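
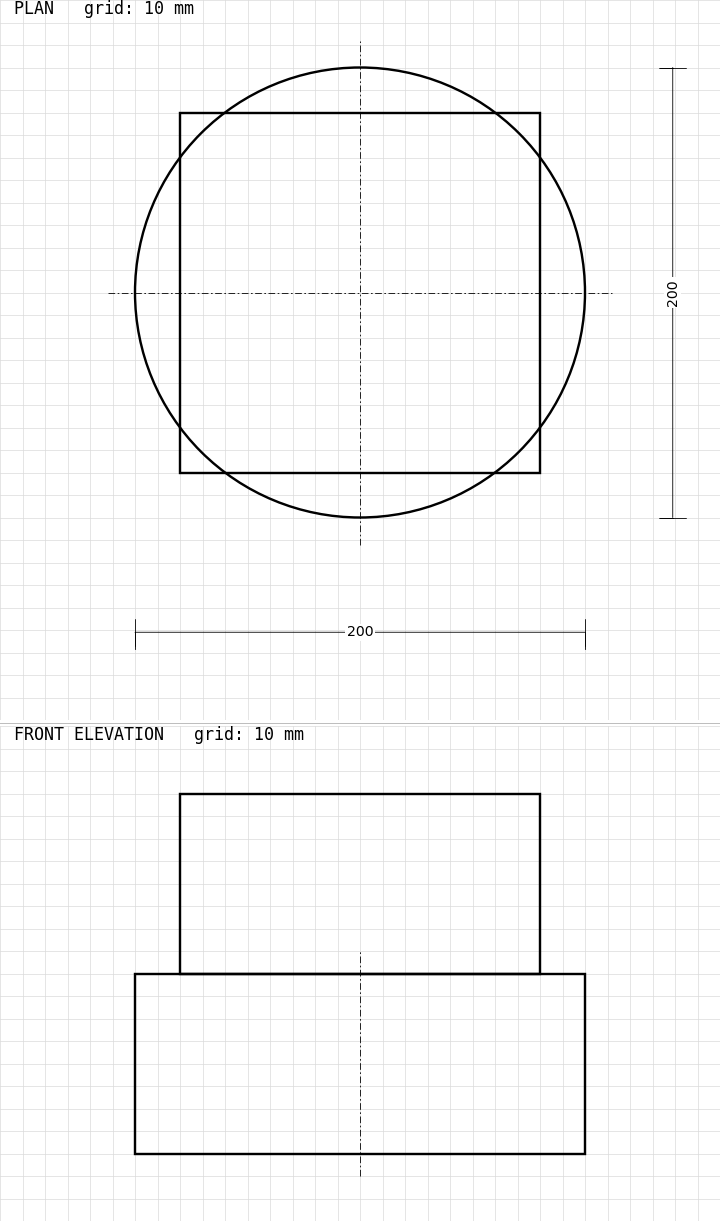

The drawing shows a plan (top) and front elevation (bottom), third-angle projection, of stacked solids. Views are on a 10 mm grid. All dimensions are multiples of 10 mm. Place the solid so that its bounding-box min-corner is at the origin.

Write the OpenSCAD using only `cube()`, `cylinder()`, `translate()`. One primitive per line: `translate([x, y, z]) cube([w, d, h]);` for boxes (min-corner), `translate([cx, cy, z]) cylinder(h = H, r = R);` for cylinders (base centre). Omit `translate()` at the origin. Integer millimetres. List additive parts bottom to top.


translate([100, 100, 0]) cylinder(h = 80, r = 100);
translate([20, 20, 80]) cube([160, 160, 80]);


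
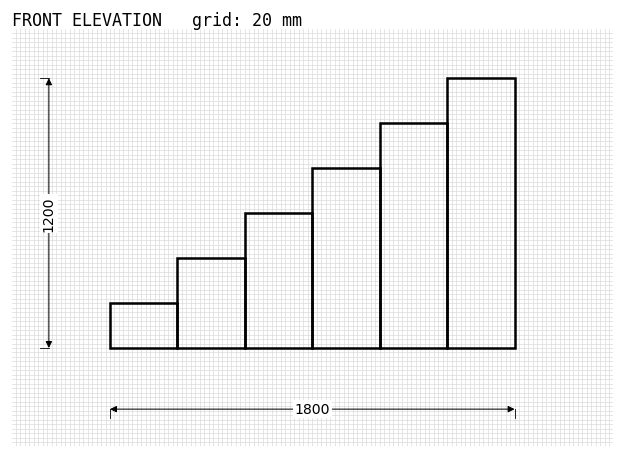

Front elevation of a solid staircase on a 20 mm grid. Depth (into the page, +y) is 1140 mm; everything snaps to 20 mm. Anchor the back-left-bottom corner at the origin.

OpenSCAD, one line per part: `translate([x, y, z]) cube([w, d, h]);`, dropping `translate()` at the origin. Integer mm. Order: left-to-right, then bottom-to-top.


cube([300, 1140, 200]);
translate([300, 0, 0]) cube([300, 1140, 400]);
translate([600, 0, 0]) cube([300, 1140, 600]);
translate([900, 0, 0]) cube([300, 1140, 800]);
translate([1200, 0, 0]) cube([300, 1140, 1000]);
translate([1500, 0, 0]) cube([300, 1140, 1200]);


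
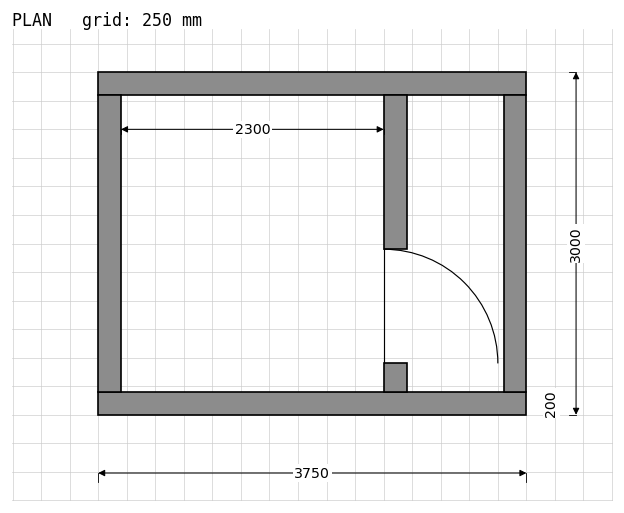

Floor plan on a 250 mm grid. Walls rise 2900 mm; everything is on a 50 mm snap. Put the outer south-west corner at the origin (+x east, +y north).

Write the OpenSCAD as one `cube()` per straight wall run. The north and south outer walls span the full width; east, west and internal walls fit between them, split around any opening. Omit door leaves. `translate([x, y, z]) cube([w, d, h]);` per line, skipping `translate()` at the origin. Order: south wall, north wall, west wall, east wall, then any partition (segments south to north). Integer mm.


cube([3750, 200, 2900]);
translate([0, 2800, 0]) cube([3750, 200, 2900]);
translate([0, 200, 0]) cube([200, 2600, 2900]);
translate([3550, 200, 0]) cube([200, 2600, 2900]);
translate([2500, 200, 0]) cube([200, 250, 2900]);
translate([2500, 1450, 0]) cube([200, 1350, 2900]);


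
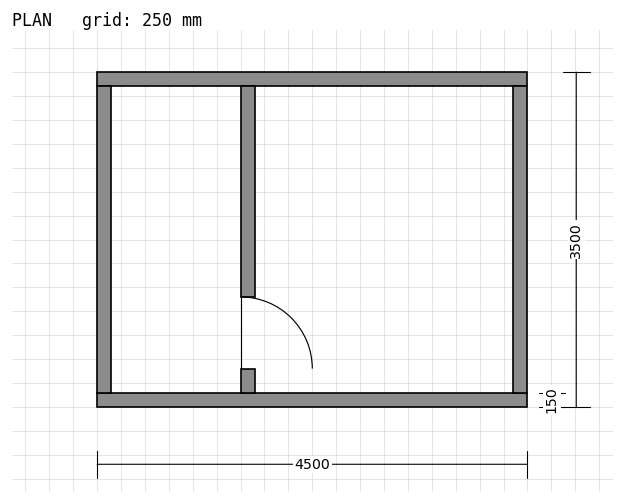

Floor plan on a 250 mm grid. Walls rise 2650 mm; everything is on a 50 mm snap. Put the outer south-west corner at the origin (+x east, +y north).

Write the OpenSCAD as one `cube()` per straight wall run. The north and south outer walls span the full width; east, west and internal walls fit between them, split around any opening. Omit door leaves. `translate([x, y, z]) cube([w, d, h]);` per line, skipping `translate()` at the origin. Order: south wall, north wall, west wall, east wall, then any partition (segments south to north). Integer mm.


cube([4500, 150, 2650]);
translate([0, 3350, 0]) cube([4500, 150, 2650]);
translate([0, 150, 0]) cube([150, 3200, 2650]);
translate([4350, 150, 0]) cube([150, 3200, 2650]);
translate([1500, 150, 0]) cube([150, 250, 2650]);
translate([1500, 1150, 0]) cube([150, 2200, 2650]);


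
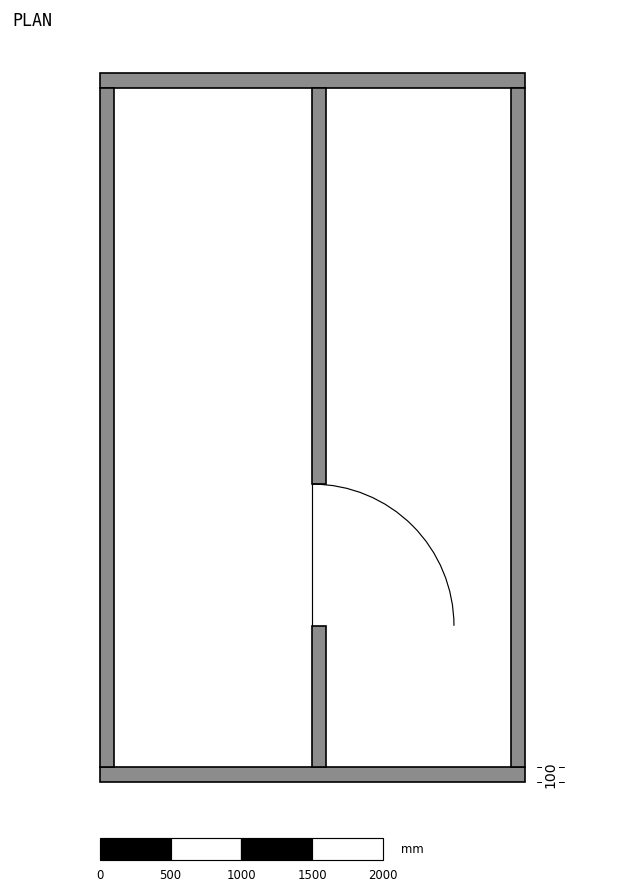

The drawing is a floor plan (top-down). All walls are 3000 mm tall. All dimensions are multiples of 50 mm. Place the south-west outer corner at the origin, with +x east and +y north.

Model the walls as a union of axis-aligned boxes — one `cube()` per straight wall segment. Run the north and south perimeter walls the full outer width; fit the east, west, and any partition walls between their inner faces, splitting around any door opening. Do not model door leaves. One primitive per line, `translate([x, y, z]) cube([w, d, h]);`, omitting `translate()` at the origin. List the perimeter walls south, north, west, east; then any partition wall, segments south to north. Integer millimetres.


cube([3000, 100, 3000]);
translate([0, 4900, 0]) cube([3000, 100, 3000]);
translate([0, 100, 0]) cube([100, 4800, 3000]);
translate([2900, 100, 0]) cube([100, 4800, 3000]);
translate([1500, 100, 0]) cube([100, 1000, 3000]);
translate([1500, 2100, 0]) cube([100, 2800, 3000]);


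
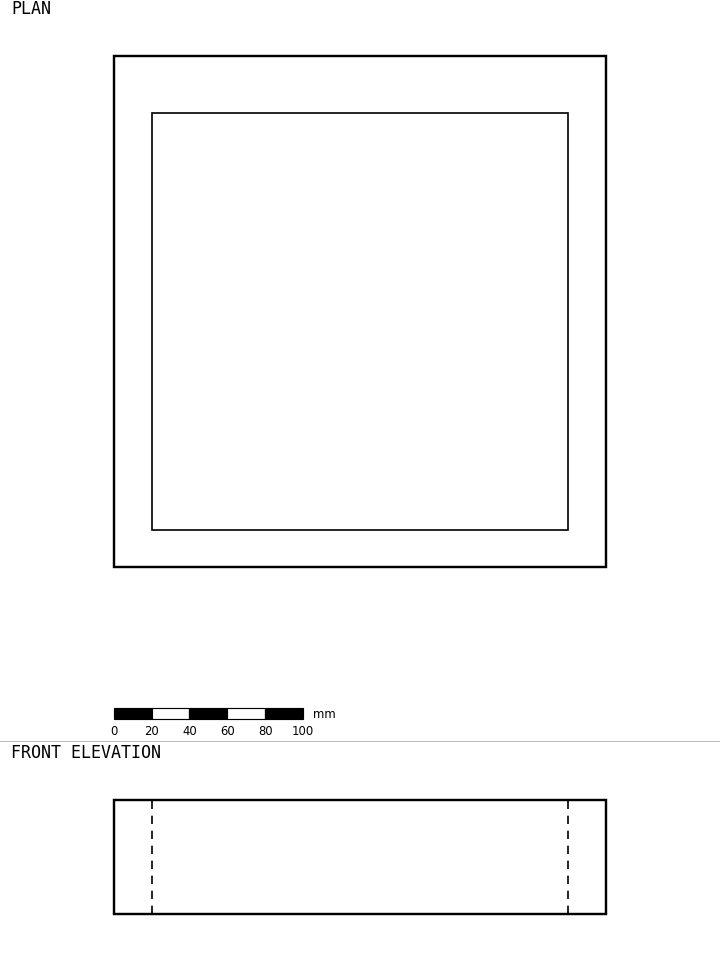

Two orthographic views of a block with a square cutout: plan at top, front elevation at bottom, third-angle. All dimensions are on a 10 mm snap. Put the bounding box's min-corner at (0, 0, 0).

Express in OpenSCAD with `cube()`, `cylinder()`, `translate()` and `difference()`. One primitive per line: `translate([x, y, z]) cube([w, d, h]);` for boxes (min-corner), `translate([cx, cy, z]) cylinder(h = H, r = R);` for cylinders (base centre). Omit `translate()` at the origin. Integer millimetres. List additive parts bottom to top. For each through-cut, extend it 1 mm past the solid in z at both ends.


difference() {
  cube([260, 270, 60]);
  translate([20, 20, -1]) cube([220, 220, 62]);
}


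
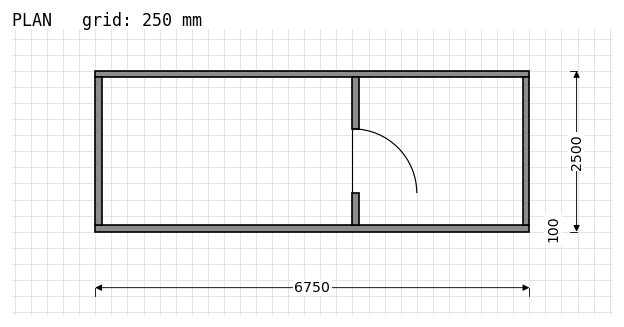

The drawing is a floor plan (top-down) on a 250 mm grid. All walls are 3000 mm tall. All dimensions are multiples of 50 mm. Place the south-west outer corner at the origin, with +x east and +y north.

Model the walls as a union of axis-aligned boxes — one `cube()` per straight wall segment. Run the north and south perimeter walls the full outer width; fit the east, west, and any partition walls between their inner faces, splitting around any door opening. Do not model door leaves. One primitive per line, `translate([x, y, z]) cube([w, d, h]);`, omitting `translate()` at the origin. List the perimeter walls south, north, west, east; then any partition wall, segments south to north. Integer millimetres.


cube([6750, 100, 3000]);
translate([0, 2400, 0]) cube([6750, 100, 3000]);
translate([0, 100, 0]) cube([100, 2300, 3000]);
translate([6650, 100, 0]) cube([100, 2300, 3000]);
translate([4000, 100, 0]) cube([100, 500, 3000]);
translate([4000, 1600, 0]) cube([100, 800, 3000]);


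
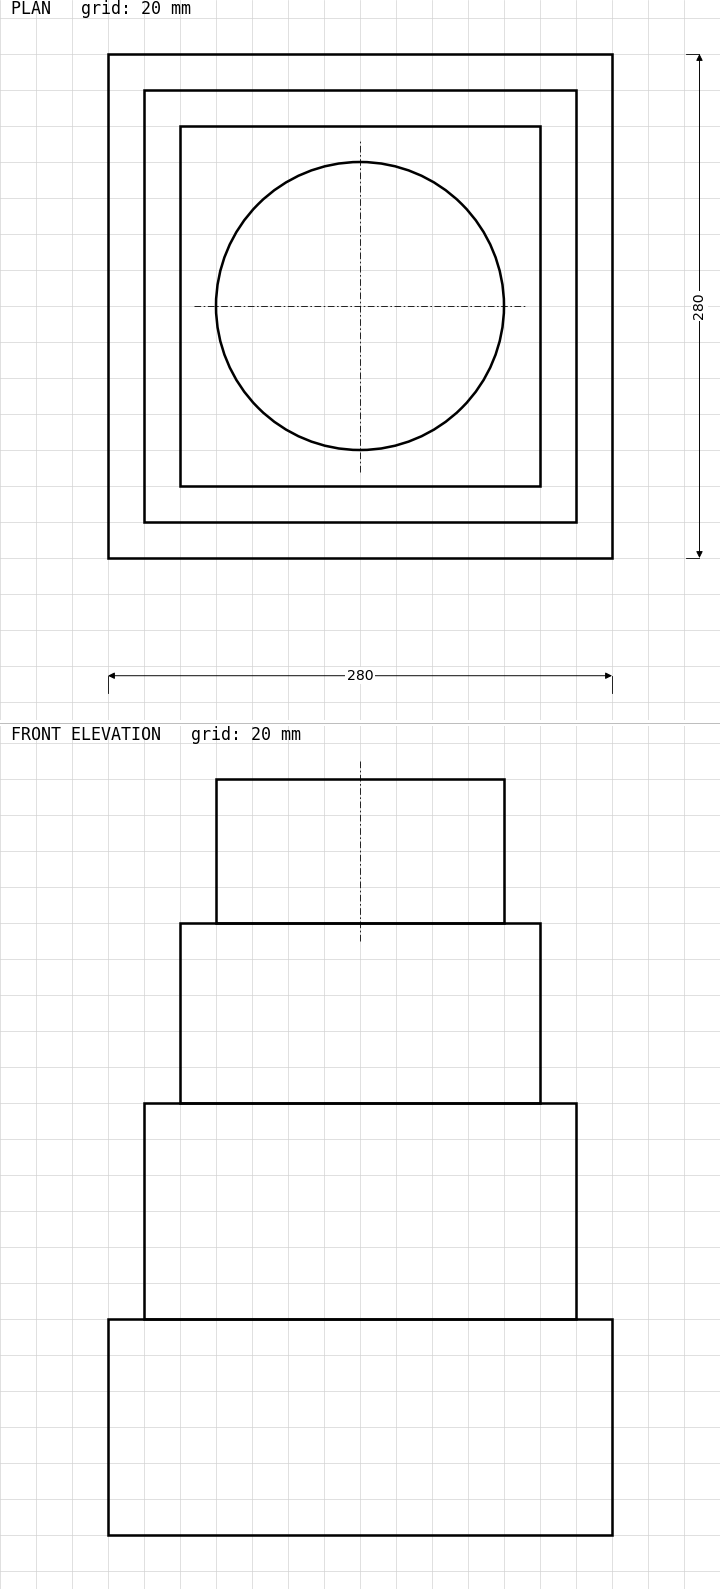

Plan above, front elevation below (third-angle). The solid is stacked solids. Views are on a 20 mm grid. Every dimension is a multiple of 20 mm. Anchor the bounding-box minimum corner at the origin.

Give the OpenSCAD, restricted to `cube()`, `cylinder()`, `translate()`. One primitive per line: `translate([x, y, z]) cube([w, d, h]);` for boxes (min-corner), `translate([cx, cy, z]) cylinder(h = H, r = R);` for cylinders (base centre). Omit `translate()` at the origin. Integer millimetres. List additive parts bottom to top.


cube([280, 280, 120]);
translate([20, 20, 120]) cube([240, 240, 120]);
translate([40, 40, 240]) cube([200, 200, 100]);
translate([140, 140, 340]) cylinder(h = 80, r = 80);


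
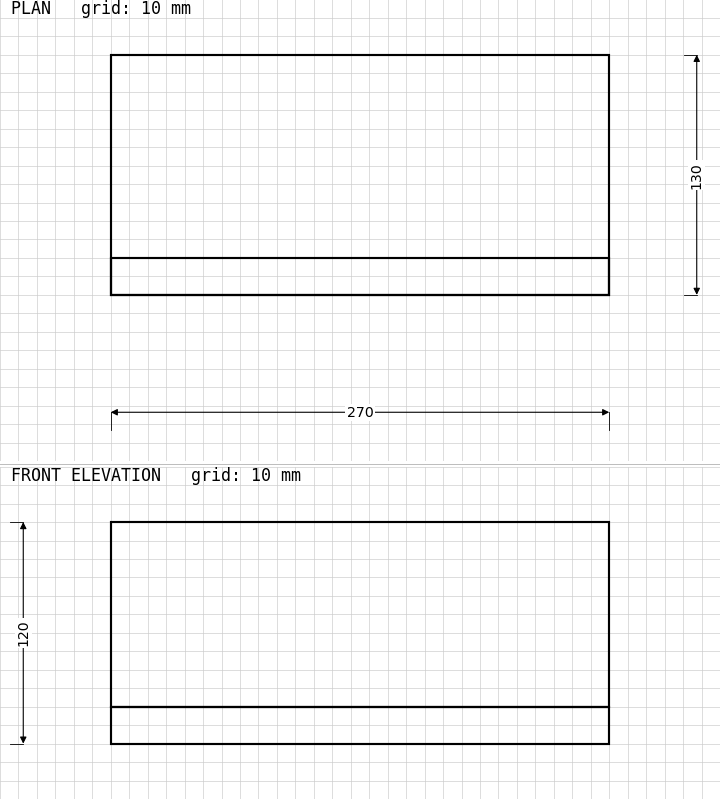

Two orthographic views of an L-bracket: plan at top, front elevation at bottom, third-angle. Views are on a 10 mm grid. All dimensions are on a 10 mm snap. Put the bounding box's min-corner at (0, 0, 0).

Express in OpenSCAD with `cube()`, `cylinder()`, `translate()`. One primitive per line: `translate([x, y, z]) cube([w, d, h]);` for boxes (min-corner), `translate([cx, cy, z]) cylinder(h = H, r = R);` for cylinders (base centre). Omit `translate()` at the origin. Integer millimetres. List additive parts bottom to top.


cube([270, 130, 20]);
translate([0, 0, 20]) cube([270, 20, 100]);


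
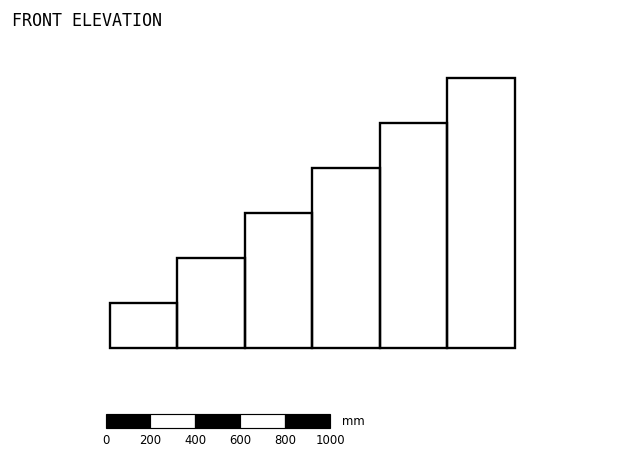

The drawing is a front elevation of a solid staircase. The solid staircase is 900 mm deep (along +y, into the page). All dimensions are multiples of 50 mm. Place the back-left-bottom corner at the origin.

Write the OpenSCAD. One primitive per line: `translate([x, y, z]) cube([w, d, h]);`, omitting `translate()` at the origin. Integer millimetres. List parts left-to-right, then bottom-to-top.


cube([300, 900, 200]);
translate([300, 0, 0]) cube([300, 900, 400]);
translate([600, 0, 0]) cube([300, 900, 600]);
translate([900, 0, 0]) cube([300, 900, 800]);
translate([1200, 0, 0]) cube([300, 900, 1000]);
translate([1500, 0, 0]) cube([300, 900, 1200]);


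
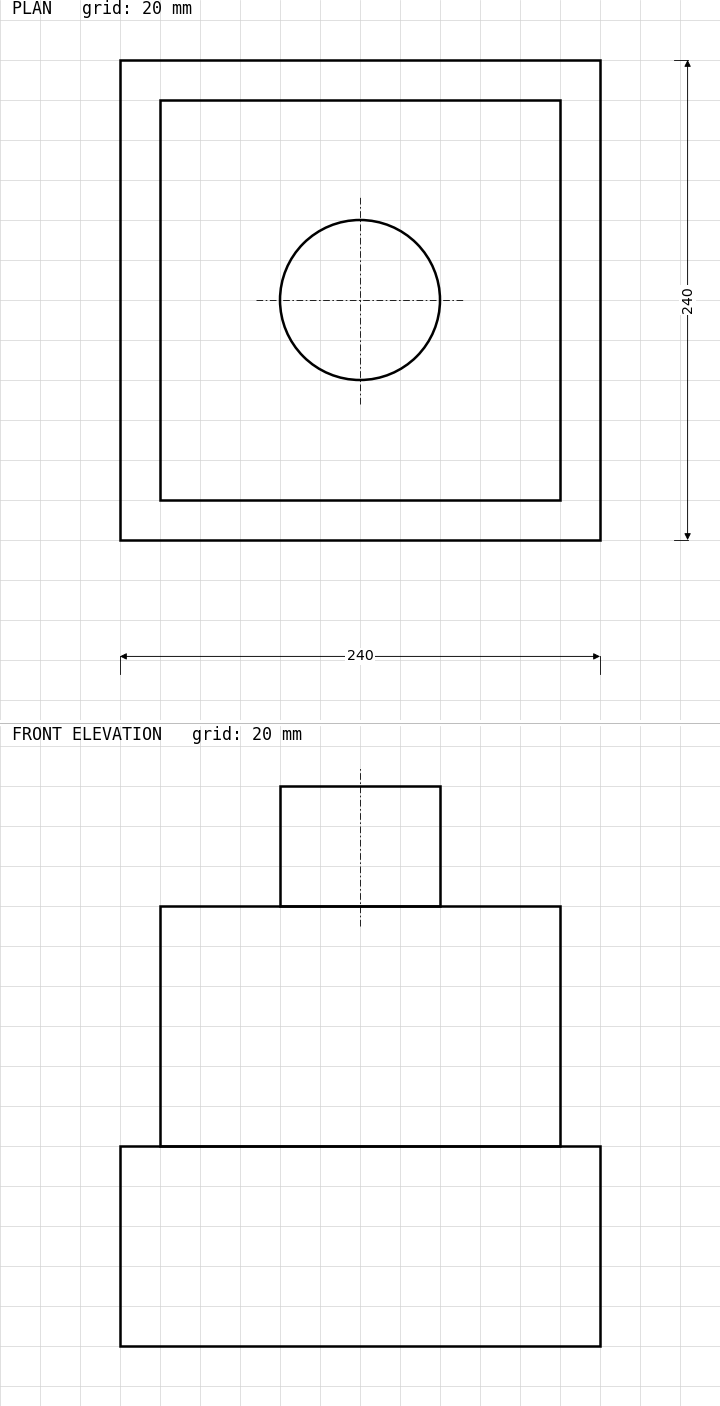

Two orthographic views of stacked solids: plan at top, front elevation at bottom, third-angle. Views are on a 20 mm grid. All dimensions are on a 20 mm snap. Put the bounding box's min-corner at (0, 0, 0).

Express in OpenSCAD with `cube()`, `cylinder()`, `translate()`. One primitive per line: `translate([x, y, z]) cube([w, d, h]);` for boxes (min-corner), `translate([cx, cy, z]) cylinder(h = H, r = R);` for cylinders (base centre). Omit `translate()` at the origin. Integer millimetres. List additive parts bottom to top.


cube([240, 240, 100]);
translate([20, 20, 100]) cube([200, 200, 120]);
translate([120, 120, 220]) cylinder(h = 60, r = 40);


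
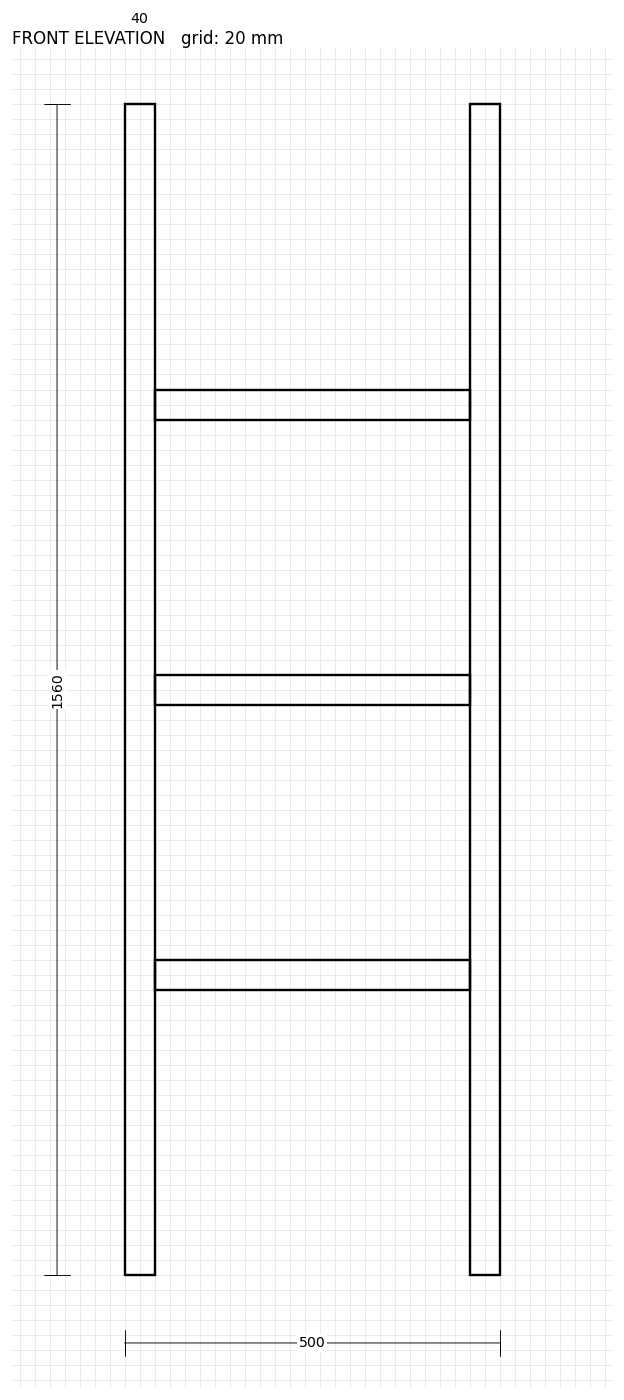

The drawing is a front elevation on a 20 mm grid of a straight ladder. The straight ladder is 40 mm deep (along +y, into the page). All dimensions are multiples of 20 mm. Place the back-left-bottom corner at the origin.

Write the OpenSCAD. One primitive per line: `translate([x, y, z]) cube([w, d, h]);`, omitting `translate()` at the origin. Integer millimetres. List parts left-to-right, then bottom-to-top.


cube([40, 40, 1560]);
translate([40, 0, 380]) cube([420, 40, 40]);
translate([40, 0, 760]) cube([420, 40, 40]);
translate([40, 0, 1140]) cube([420, 40, 40]);
translate([460, 0, 0]) cube([40, 40, 1560]);


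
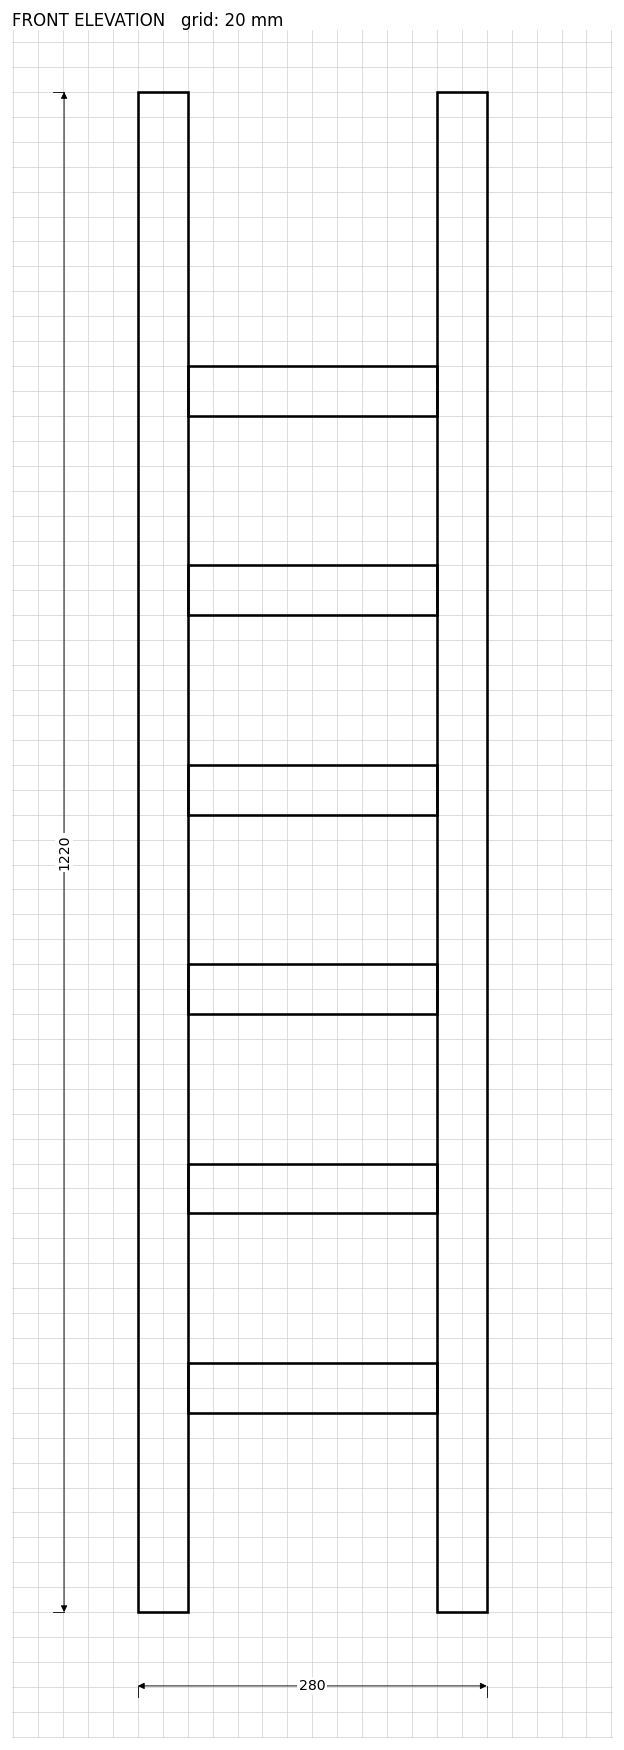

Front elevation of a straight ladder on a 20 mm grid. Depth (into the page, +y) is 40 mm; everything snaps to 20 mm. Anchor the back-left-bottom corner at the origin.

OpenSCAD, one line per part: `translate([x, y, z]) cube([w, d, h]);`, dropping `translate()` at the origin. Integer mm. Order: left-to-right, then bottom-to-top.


cube([40, 40, 1220]);
translate([40, 0, 160]) cube([200, 40, 40]);
translate([40, 0, 320]) cube([200, 40, 40]);
translate([40, 0, 480]) cube([200, 40, 40]);
translate([40, 0, 640]) cube([200, 40, 40]);
translate([40, 0, 800]) cube([200, 40, 40]);
translate([40, 0, 960]) cube([200, 40, 40]);
translate([240, 0, 0]) cube([40, 40, 1220]);


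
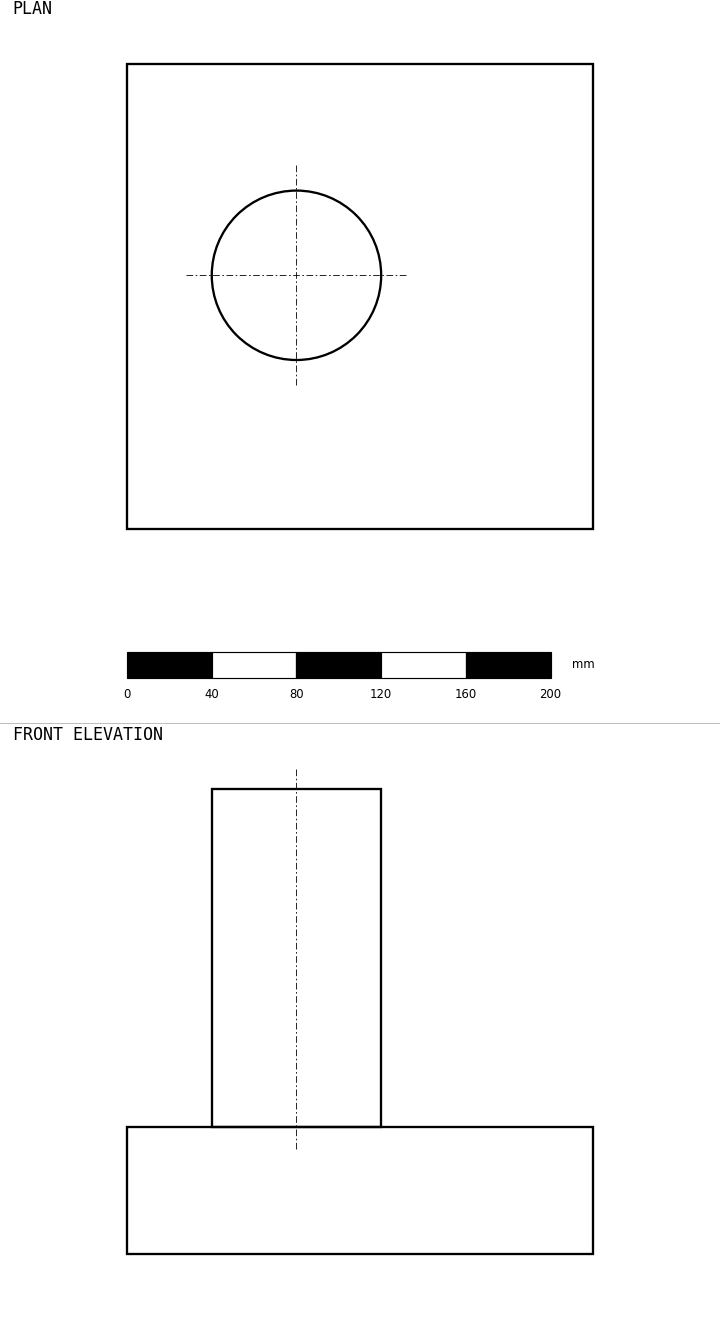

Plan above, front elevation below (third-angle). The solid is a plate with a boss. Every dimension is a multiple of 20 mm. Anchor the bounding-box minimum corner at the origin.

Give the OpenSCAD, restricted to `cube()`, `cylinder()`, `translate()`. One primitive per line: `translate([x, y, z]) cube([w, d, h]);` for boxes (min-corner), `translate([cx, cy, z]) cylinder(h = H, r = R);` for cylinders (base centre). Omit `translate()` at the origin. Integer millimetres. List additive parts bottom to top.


cube([220, 220, 60]);
translate([80, 120, 60]) cylinder(h = 160, r = 40);


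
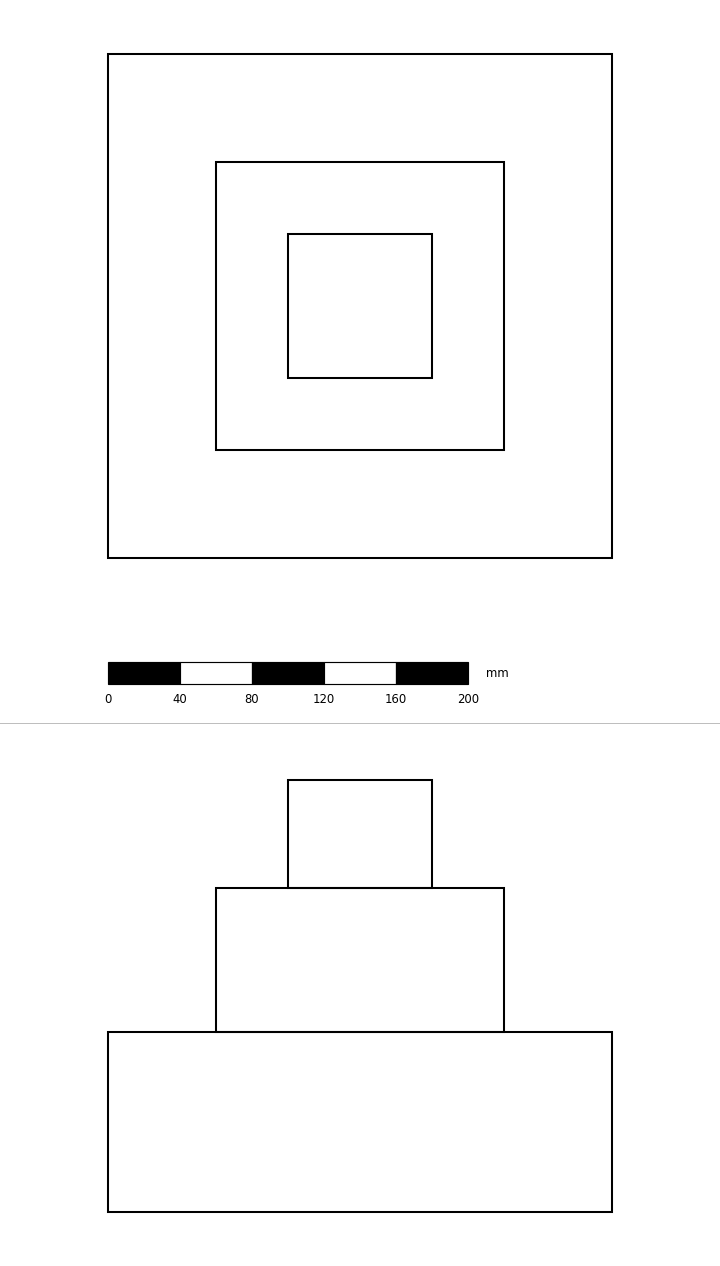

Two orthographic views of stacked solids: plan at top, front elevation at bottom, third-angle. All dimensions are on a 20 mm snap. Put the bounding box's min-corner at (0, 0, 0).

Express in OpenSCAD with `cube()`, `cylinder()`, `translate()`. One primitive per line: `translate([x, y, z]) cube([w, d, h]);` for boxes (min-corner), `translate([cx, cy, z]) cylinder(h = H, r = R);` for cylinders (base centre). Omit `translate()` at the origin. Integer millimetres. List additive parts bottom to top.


cube([280, 280, 100]);
translate([60, 60, 100]) cube([160, 160, 80]);
translate([100, 100, 180]) cube([80, 80, 60]);


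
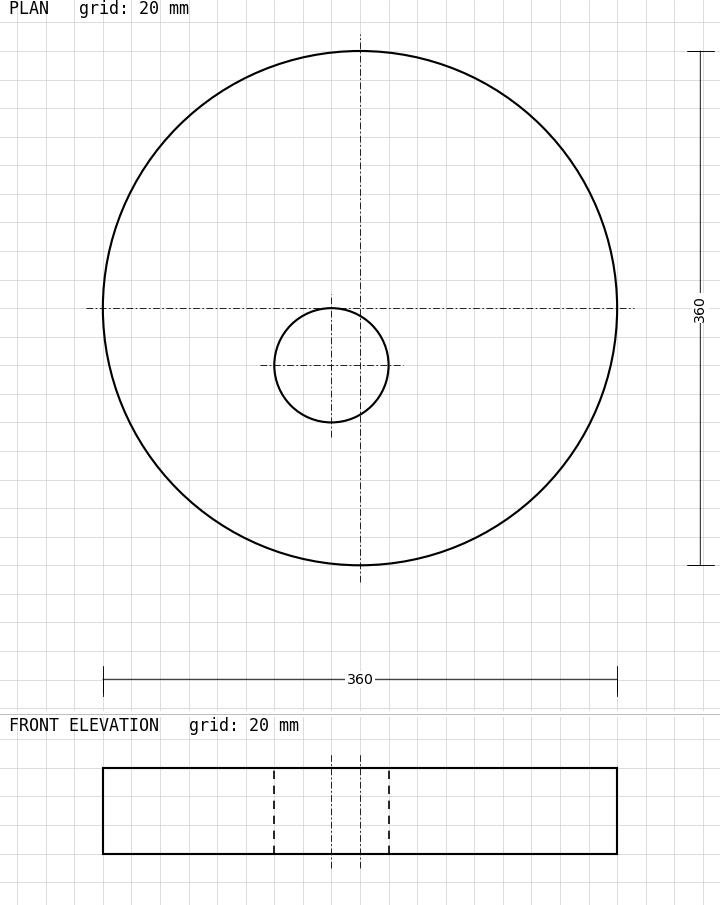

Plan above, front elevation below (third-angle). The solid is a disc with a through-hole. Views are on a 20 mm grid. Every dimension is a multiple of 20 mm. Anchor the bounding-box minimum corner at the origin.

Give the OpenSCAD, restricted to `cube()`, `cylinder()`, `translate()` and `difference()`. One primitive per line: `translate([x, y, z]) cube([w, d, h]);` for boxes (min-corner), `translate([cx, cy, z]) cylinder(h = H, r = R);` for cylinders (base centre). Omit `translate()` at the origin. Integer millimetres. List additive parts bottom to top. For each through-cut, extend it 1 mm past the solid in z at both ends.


difference() {
  translate([180, 180, 0]) cylinder(h = 60, r = 180);
  translate([160, 140, -1]) cylinder(h = 62, r = 40);
}


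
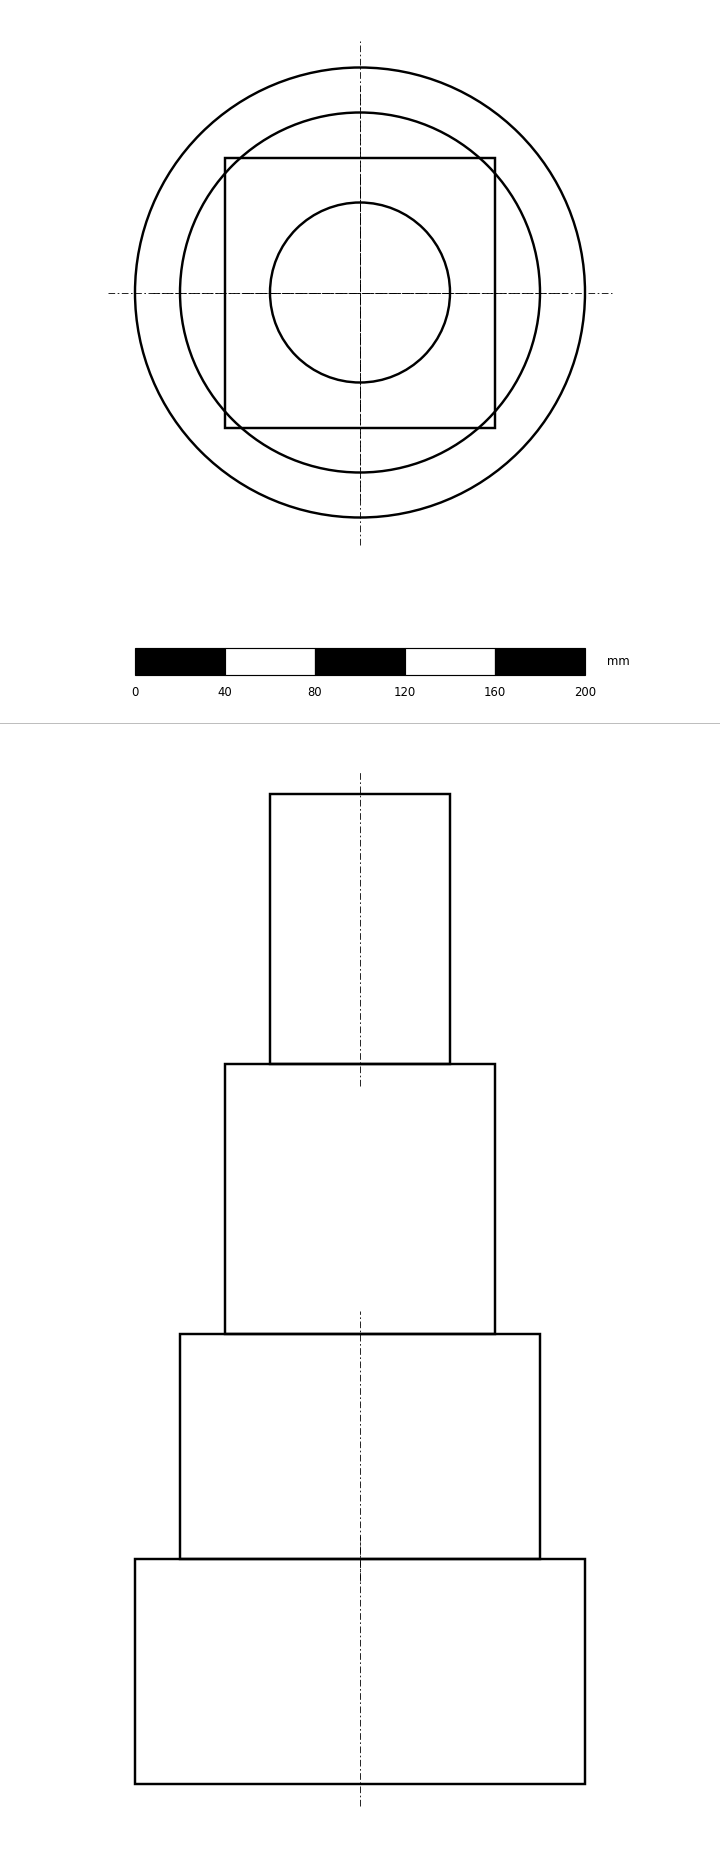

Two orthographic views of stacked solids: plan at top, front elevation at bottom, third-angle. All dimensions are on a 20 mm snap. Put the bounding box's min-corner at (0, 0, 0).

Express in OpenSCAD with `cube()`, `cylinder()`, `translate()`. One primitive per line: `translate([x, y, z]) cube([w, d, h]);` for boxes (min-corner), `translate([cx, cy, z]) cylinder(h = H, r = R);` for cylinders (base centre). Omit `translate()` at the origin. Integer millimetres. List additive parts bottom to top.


translate([100, 100, 0]) cylinder(h = 100, r = 100);
translate([100, 100, 100]) cylinder(h = 100, r = 80);
translate([40, 40, 200]) cube([120, 120, 120]);
translate([100, 100, 320]) cylinder(h = 120, r = 40);


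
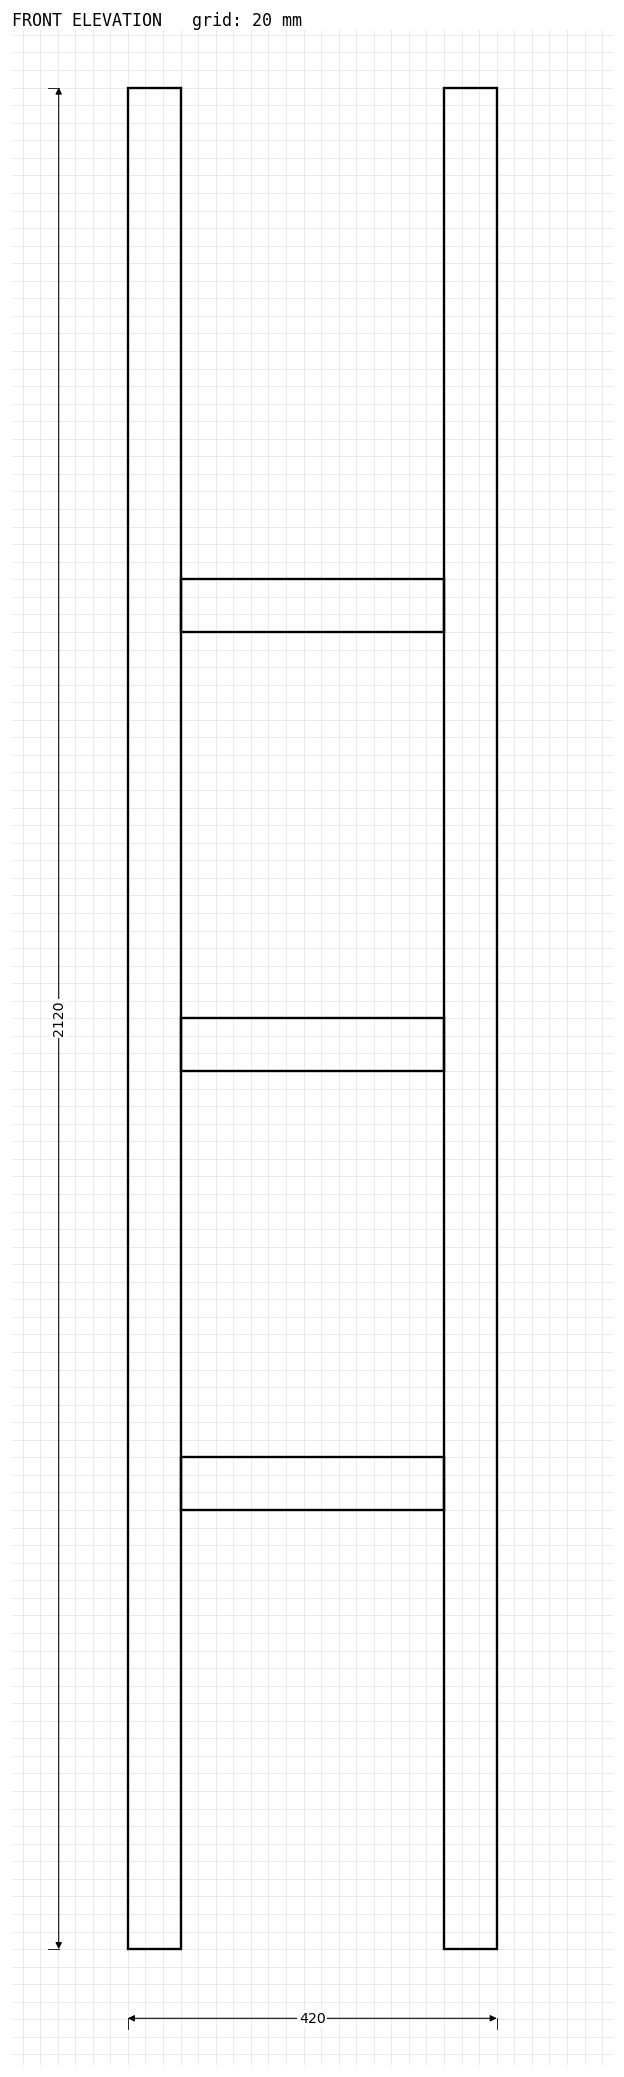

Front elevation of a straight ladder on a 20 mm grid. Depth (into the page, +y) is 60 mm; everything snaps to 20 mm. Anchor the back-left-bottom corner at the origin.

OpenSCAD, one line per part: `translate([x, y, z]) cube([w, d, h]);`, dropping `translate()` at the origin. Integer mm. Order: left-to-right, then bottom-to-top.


cube([60, 60, 2120]);
translate([60, 0, 500]) cube([300, 60, 60]);
translate([60, 0, 1000]) cube([300, 60, 60]);
translate([60, 0, 1500]) cube([300, 60, 60]);
translate([360, 0, 0]) cube([60, 60, 2120]);


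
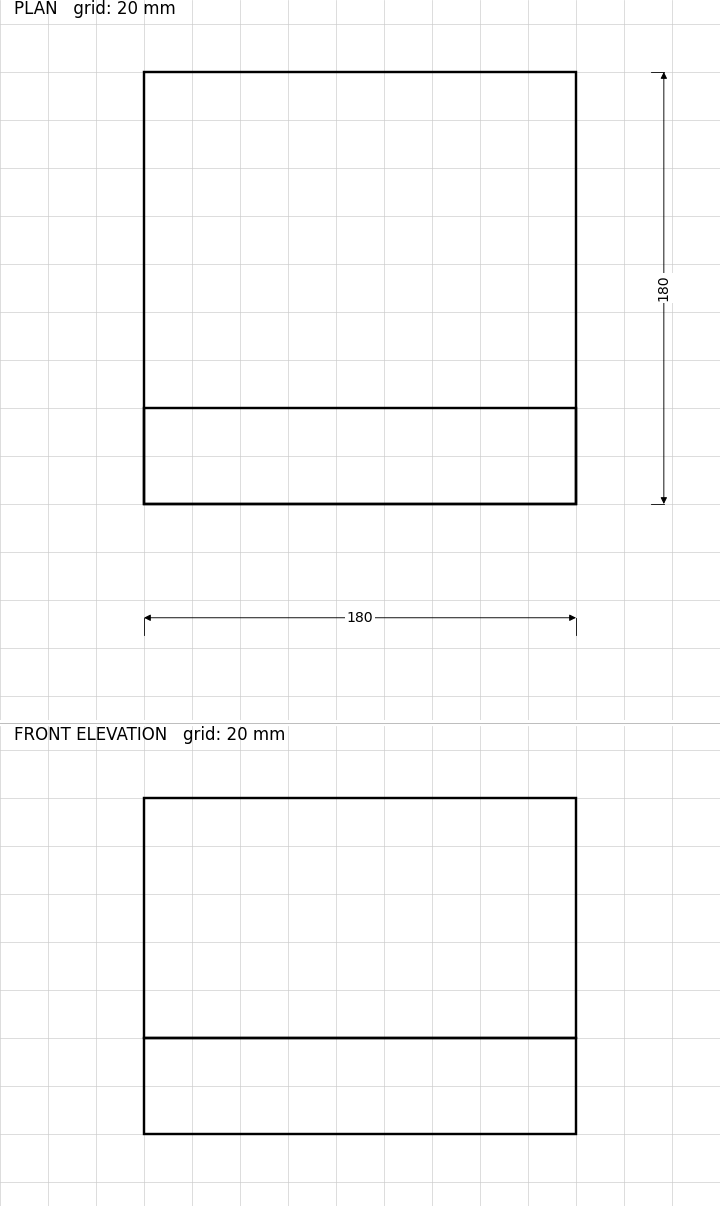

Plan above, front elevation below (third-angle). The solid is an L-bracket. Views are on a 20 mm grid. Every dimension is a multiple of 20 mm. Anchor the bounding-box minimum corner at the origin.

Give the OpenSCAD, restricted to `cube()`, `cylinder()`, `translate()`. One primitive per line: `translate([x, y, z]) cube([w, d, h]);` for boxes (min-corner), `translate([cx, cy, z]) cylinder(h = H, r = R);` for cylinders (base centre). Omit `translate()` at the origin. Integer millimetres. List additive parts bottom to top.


cube([180, 180, 40]);
translate([0, 0, 40]) cube([180, 40, 100]);


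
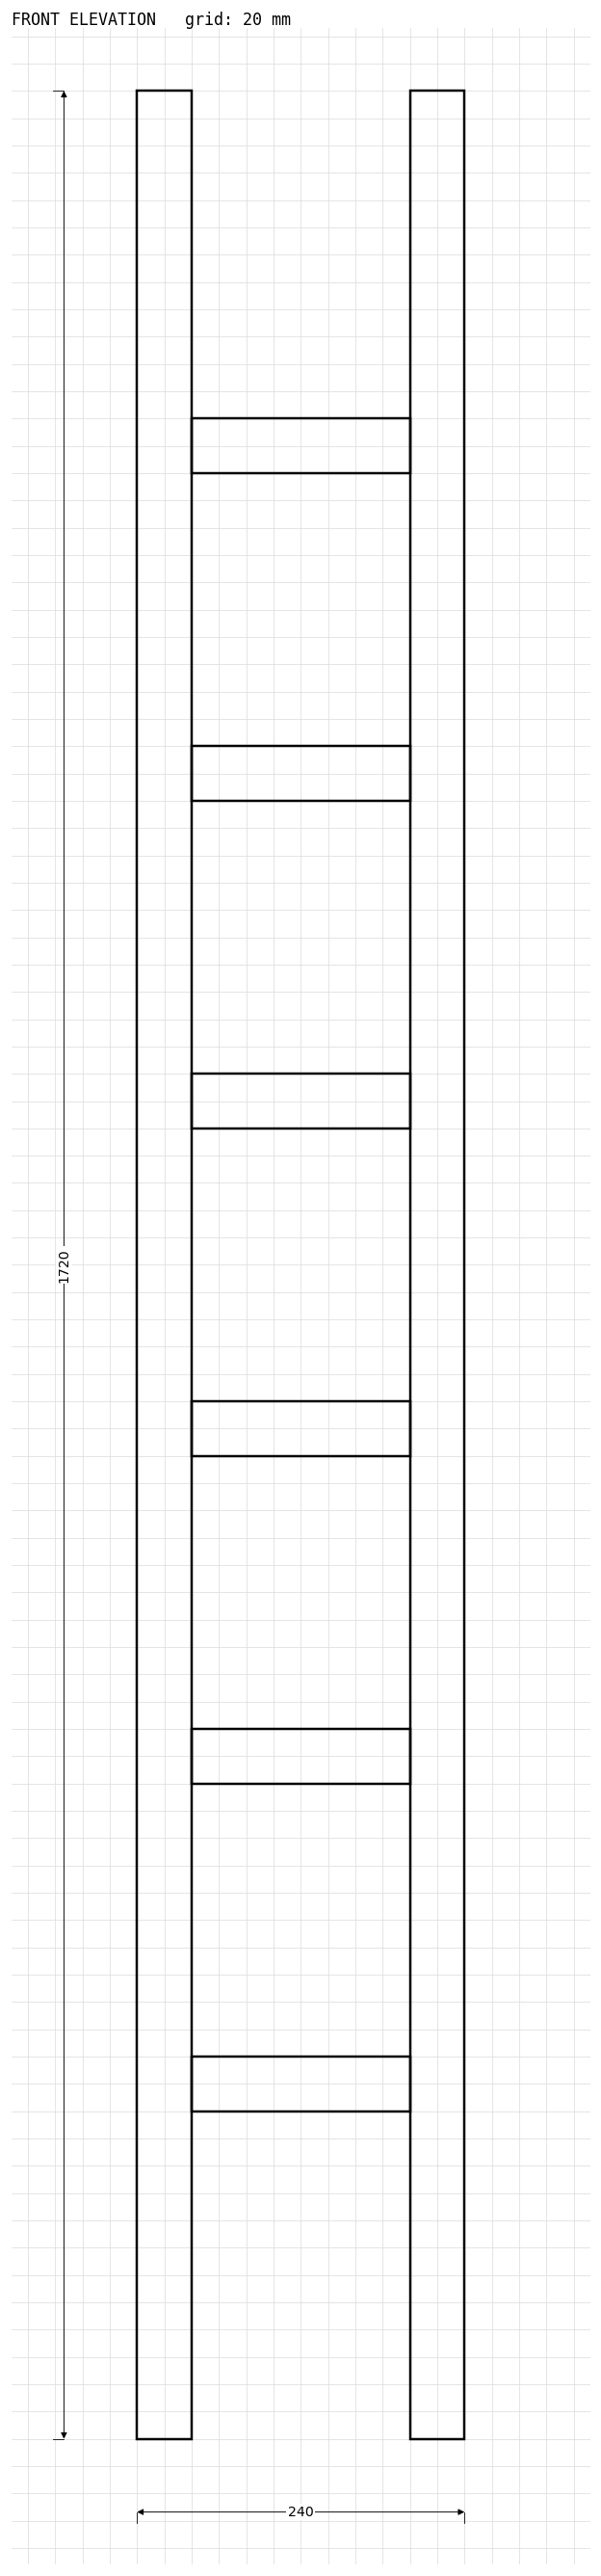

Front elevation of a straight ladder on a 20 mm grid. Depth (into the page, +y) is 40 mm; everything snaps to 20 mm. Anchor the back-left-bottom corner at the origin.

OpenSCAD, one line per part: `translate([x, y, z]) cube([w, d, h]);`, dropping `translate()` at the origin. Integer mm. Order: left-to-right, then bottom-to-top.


cube([40, 40, 1720]);
translate([40, 0, 240]) cube([160, 40, 40]);
translate([40, 0, 480]) cube([160, 40, 40]);
translate([40, 0, 720]) cube([160, 40, 40]);
translate([40, 0, 960]) cube([160, 40, 40]);
translate([40, 0, 1200]) cube([160, 40, 40]);
translate([40, 0, 1440]) cube([160, 40, 40]);
translate([200, 0, 0]) cube([40, 40, 1720]);


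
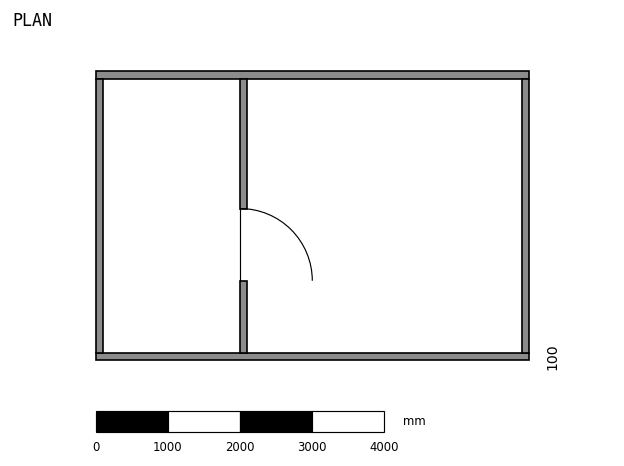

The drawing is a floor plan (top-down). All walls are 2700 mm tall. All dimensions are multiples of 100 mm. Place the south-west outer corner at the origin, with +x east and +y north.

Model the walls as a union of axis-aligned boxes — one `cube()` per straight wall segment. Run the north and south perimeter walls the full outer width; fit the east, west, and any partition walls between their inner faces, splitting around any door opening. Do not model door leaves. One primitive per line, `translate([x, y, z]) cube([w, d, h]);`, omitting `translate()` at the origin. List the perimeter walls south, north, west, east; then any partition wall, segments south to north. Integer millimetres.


cube([6000, 100, 2700]);
translate([0, 3900, 0]) cube([6000, 100, 2700]);
translate([0, 100, 0]) cube([100, 3800, 2700]);
translate([5900, 100, 0]) cube([100, 3800, 2700]);
translate([2000, 100, 0]) cube([100, 1000, 2700]);
translate([2000, 2100, 0]) cube([100, 1800, 2700]);


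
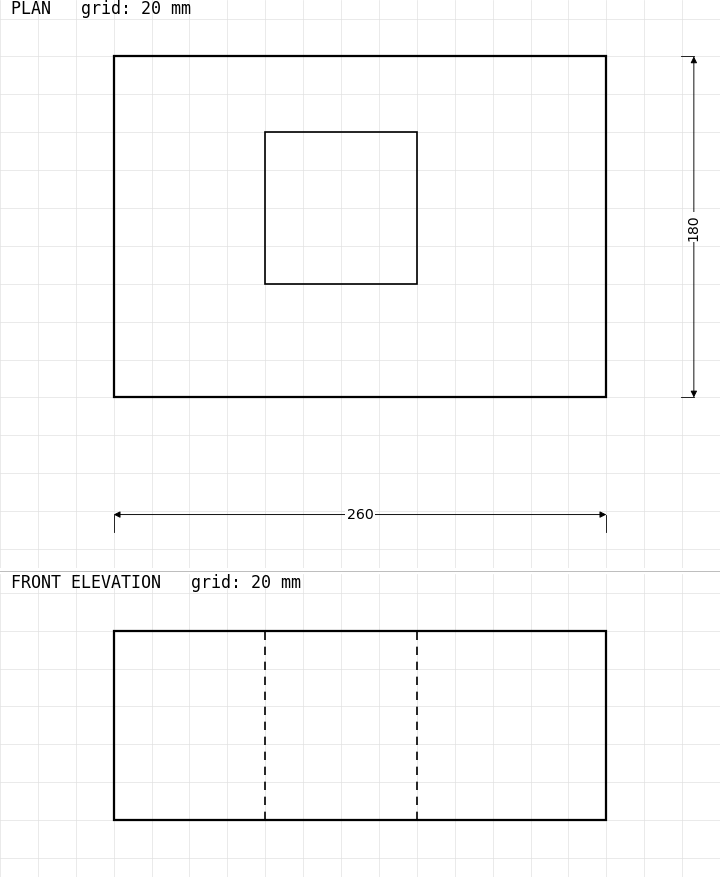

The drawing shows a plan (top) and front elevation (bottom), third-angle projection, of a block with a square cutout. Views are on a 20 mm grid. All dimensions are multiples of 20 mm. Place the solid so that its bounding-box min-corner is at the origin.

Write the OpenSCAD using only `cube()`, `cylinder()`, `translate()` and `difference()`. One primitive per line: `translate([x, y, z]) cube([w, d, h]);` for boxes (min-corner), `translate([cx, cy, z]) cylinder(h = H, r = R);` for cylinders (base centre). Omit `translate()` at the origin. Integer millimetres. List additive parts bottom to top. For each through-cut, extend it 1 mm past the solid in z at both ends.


difference() {
  cube([260, 180, 100]);
  translate([80, 60, -1]) cube([80, 80, 102]);
}


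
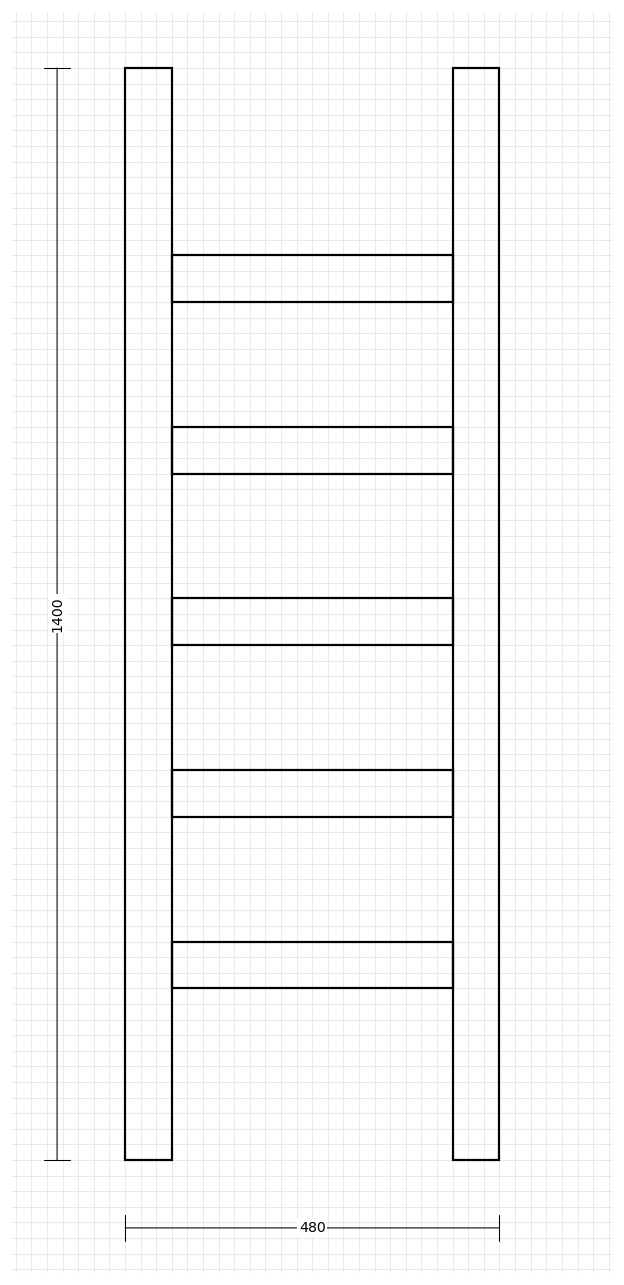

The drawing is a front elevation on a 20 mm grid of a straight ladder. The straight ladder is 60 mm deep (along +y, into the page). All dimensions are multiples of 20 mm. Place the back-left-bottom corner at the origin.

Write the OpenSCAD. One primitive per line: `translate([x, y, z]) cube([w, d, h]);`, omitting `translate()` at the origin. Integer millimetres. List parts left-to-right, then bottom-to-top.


cube([60, 60, 1400]);
translate([60, 0, 220]) cube([360, 60, 60]);
translate([60, 0, 440]) cube([360, 60, 60]);
translate([60, 0, 660]) cube([360, 60, 60]);
translate([60, 0, 880]) cube([360, 60, 60]);
translate([60, 0, 1100]) cube([360, 60, 60]);
translate([420, 0, 0]) cube([60, 60, 1400]);


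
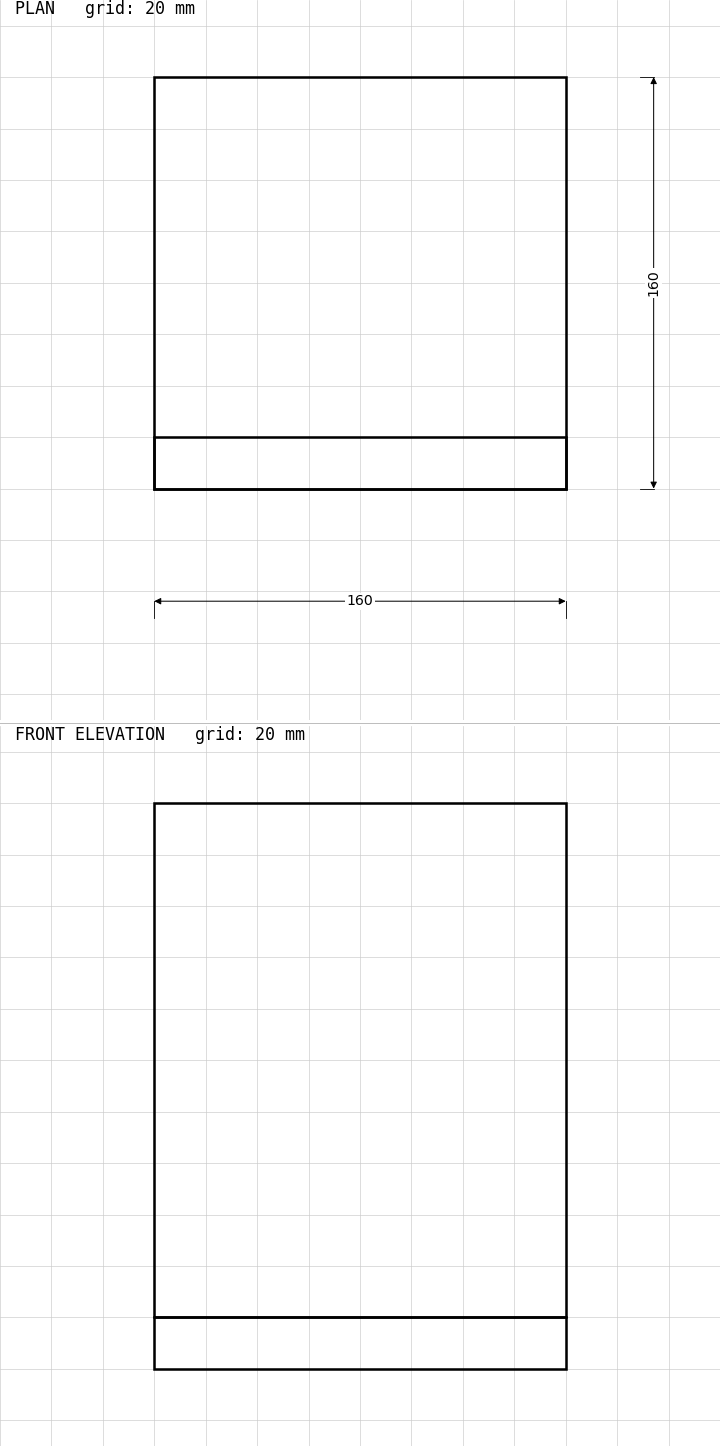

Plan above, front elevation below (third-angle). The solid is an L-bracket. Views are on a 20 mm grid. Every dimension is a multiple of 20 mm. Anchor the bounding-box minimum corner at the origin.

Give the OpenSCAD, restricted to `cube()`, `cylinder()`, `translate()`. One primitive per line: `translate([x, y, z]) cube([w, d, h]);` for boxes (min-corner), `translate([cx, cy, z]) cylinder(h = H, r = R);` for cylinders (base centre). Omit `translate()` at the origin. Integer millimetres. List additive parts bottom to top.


cube([160, 160, 20]);
translate([0, 0, 20]) cube([160, 20, 200]);


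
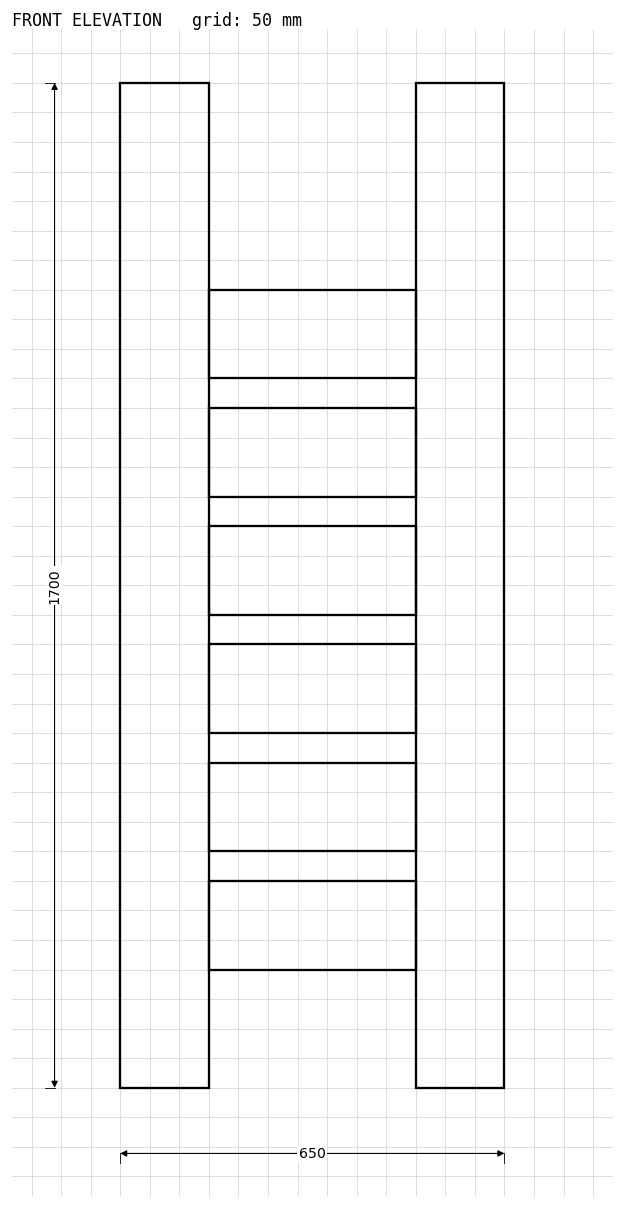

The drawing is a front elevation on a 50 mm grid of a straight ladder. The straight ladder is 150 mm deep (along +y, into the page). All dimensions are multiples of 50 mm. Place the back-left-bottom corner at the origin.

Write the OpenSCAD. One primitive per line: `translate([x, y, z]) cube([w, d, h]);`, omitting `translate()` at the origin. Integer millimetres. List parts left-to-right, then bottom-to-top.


cube([150, 150, 1700]);
translate([150, 0, 200]) cube([350, 150, 150]);
translate([150, 0, 400]) cube([350, 150, 150]);
translate([150, 0, 600]) cube([350, 150, 150]);
translate([150, 0, 800]) cube([350, 150, 150]);
translate([150, 0, 1000]) cube([350, 150, 150]);
translate([150, 0, 1200]) cube([350, 150, 150]);
translate([500, 0, 0]) cube([150, 150, 1700]);


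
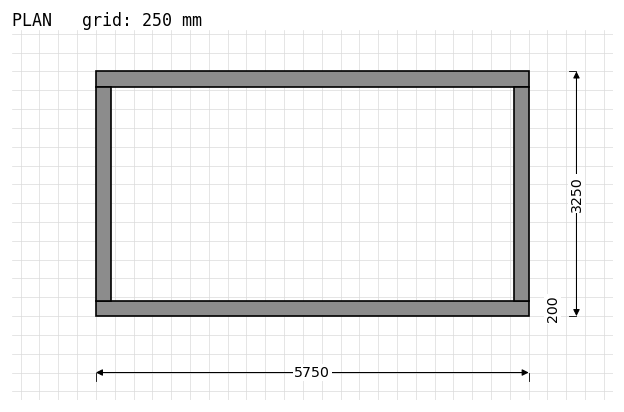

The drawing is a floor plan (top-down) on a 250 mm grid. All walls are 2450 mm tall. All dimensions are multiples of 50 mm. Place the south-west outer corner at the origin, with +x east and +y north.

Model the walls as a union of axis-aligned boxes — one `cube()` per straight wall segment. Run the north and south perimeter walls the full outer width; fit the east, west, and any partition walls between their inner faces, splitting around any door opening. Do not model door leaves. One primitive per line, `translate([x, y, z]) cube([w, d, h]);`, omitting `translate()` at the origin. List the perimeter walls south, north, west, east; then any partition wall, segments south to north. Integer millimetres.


cube([5750, 200, 2450]);
translate([0, 3050, 0]) cube([5750, 200, 2450]);
translate([0, 200, 0]) cube([200, 2850, 2450]);
translate([5550, 200, 0]) cube([200, 2850, 2450]);


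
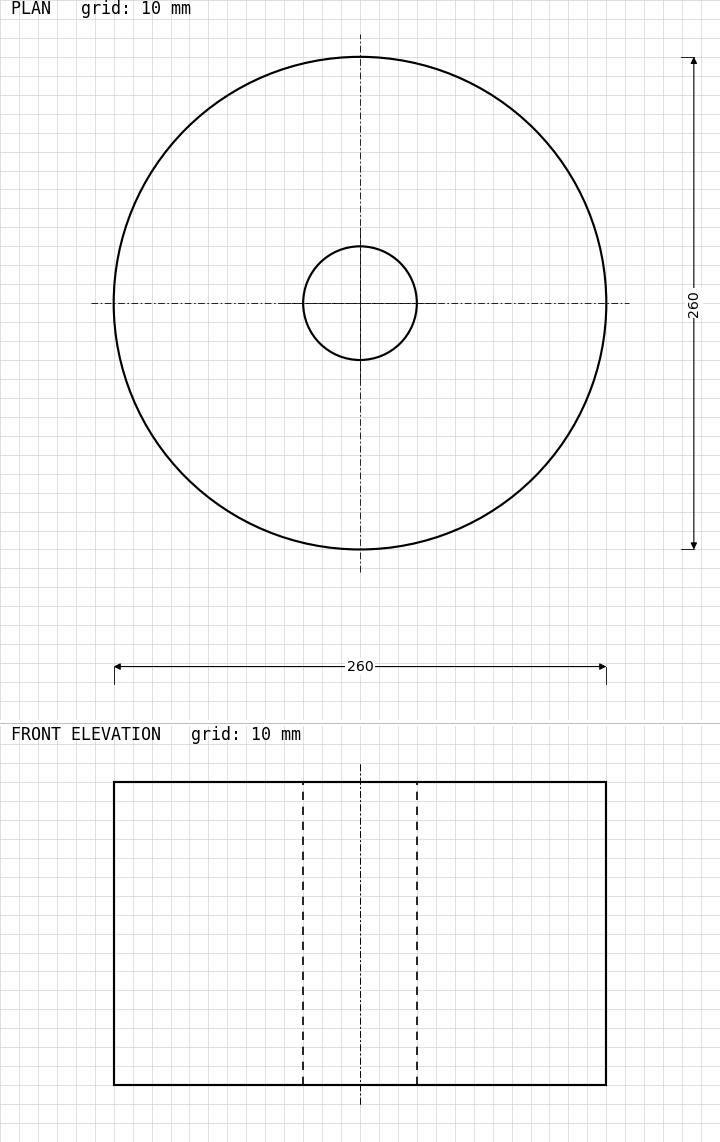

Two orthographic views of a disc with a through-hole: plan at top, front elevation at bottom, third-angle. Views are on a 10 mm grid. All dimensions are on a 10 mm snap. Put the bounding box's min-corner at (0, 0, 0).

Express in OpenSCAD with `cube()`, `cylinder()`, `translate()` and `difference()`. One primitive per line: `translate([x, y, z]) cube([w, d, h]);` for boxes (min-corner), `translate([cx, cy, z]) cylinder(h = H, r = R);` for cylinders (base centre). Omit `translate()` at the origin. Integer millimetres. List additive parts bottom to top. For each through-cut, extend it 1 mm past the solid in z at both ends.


difference() {
  translate([130, 130, 0]) cylinder(h = 160, r = 130);
  translate([130, 130, -1]) cylinder(h = 162, r = 30);
}


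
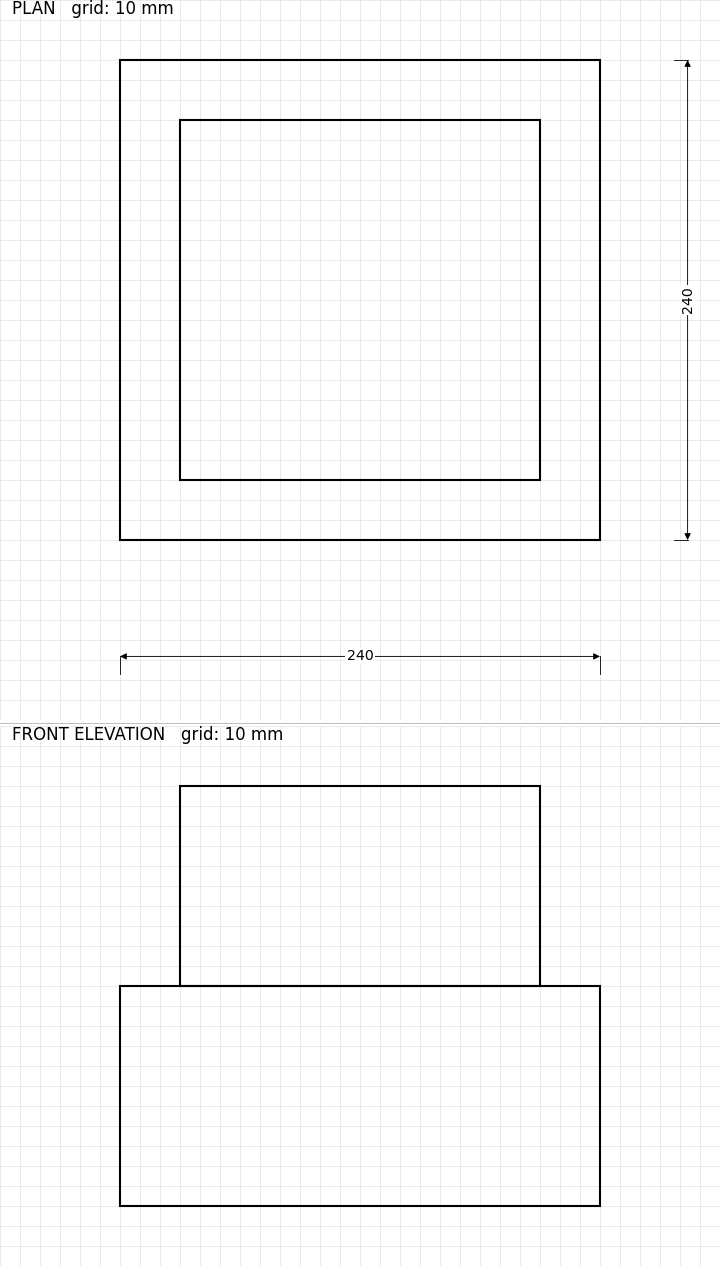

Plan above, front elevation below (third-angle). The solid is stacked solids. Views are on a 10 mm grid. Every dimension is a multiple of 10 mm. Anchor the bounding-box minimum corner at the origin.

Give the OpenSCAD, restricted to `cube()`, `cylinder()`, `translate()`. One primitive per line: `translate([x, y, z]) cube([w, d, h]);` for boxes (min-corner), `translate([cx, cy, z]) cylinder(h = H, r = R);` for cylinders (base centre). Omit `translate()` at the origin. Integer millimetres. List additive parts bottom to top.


cube([240, 240, 110]);
translate([30, 30, 110]) cube([180, 180, 100]);


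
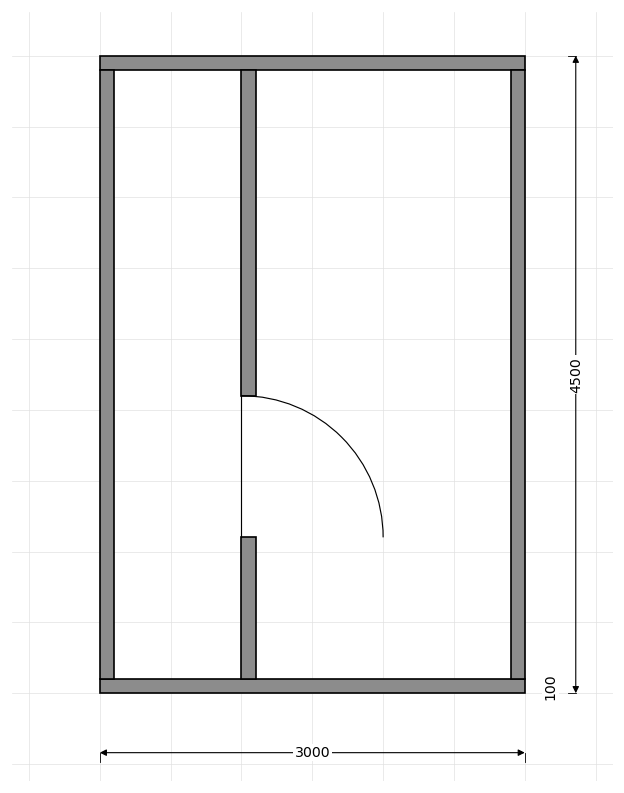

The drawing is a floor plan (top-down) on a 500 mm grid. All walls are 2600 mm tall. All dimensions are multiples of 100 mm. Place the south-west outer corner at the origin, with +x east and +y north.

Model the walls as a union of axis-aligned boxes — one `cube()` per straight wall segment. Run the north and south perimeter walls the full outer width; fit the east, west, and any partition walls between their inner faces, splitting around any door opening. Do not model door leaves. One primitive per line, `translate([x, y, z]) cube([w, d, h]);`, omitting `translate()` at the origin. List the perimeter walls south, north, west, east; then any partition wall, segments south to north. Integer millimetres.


cube([3000, 100, 2600]);
translate([0, 4400, 0]) cube([3000, 100, 2600]);
translate([0, 100, 0]) cube([100, 4300, 2600]);
translate([2900, 100, 0]) cube([100, 4300, 2600]);
translate([1000, 100, 0]) cube([100, 1000, 2600]);
translate([1000, 2100, 0]) cube([100, 2300, 2600]);


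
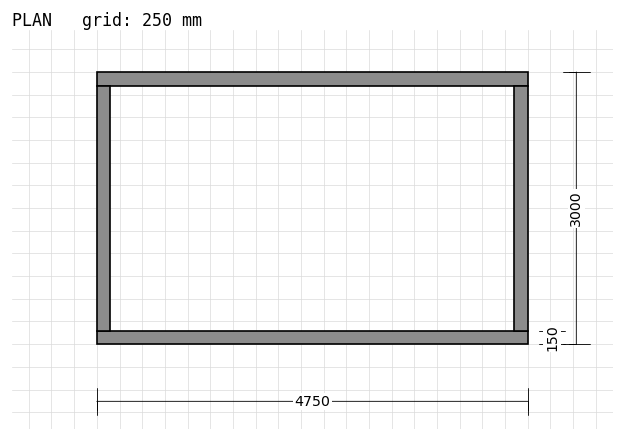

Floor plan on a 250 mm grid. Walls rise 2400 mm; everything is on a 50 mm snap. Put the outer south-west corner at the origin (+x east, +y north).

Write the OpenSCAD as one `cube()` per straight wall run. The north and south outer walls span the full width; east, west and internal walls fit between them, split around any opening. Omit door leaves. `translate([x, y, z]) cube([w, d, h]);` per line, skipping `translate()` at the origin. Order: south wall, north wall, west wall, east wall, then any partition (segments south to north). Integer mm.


cube([4750, 150, 2400]);
translate([0, 2850, 0]) cube([4750, 150, 2400]);
translate([0, 150, 0]) cube([150, 2700, 2400]);
translate([4600, 150, 0]) cube([150, 2700, 2400]);


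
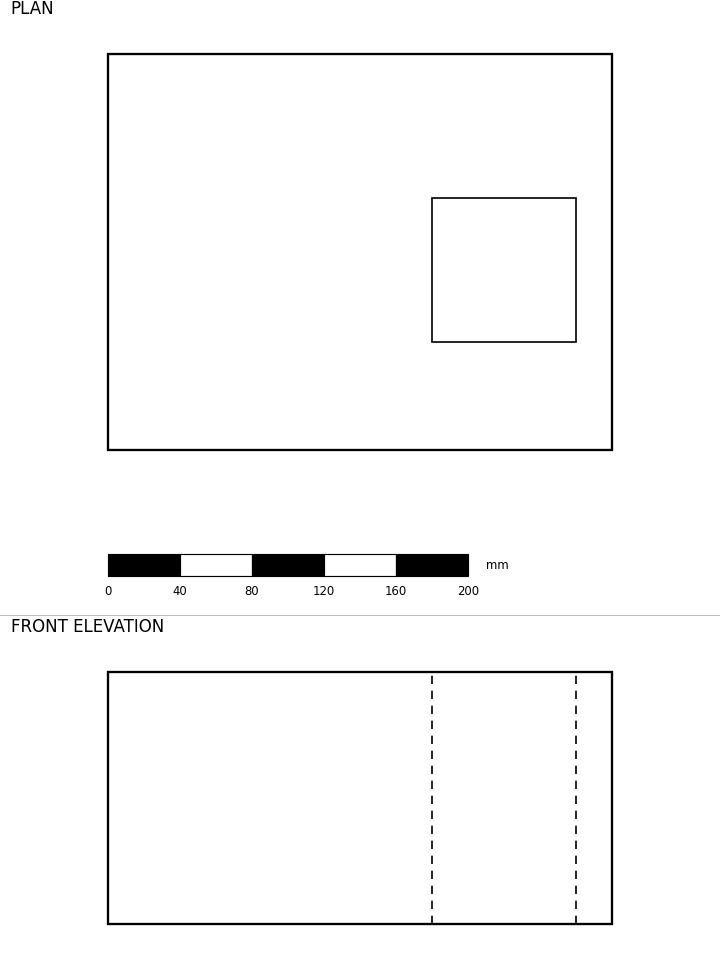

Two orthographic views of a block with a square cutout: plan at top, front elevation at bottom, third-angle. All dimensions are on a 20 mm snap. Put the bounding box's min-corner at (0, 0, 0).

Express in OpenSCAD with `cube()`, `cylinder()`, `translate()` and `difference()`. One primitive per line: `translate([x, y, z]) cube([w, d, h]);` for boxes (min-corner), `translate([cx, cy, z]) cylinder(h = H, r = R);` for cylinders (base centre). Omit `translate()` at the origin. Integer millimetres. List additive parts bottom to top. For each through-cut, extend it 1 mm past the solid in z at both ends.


difference() {
  cube([280, 220, 140]);
  translate([180, 60, -1]) cube([80, 80, 142]);
}
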